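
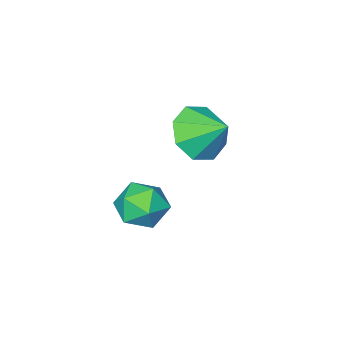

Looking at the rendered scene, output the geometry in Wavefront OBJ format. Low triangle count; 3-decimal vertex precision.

v 0.705 3.278 -2.274
v 1.367 3.83 -2.286
v 1.233 2.67 -1.134
v 1.895 3.222 -1.146
v 1.102 3.503 -0.956
v 0.776 3.879 -1.66
v 1.824 2.621 -1.76
v 1.498 2.997 -2.464
v 2.059 3.424 -1.968
v 1.613 3.969 -1.471
v 0.987 2.531 -1.949
v 0.541 3.076 -1.452
v -1.658 2.087 -0.709
v -0.971 2.633 -1.23
v -1.882 3.093 0.049
v -1.691 2.696 -1.527
v -2.391 2.402 -1.345
v -2.661 1.924 -0.79
v -2.344 1.541 -0.188
v -1.625 1.478 0.108
v -0.925 1.771 -0.074
v -0.654 2.25 -0.629
f 1 12 6
f 1 6 2
f 1 2 8
f 1 8 11
f 1 11 12
f 2 6 10
f 6 12 5
f 12 11 3
f 11 8 7
f 8 2 9
f 4 10 5
f 4 5 3
f 4 3 7
f 4 7 9
f 4 9 10
f 5 10 6
f 3 5 12
f 7 3 11
f 9 7 8
f 10 9 2
f 14 13 16
f 14 16 15
f 16 13 17
f 16 17 15
f 17 13 18
f 17 18 15
f 18 13 19
f 18 19 15
f 19 13 20
f 19 20 15
f 20 13 21
f 20 21 15
f 21 13 22
f 21 22 15
f 22 13 14
f 22 14 15



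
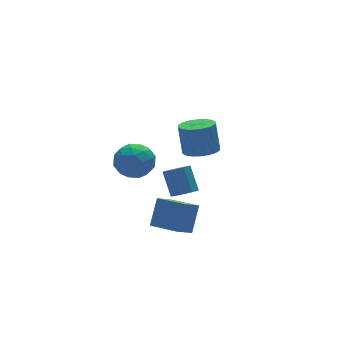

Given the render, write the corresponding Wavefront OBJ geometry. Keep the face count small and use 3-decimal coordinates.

v -1.945 3.247 -2.791
v -0.826 2.925 -2.615
v -2.454 1.415 -2.905
v -1.335 1.093 -2.729
v -1.95 1.587 -1.855
v -1.635 2.72 -1.784
v -1.645 1.62 -3.736
v -1.33 2.753 -3.665
v -0.64 1.92 -3.199
v -0.829 1.899 -2.037
v -2.451 2.441 -3.483
v -2.64 2.42 -2.321
v -1.341 3.247 -2.692
v -1.939 1.093 -2.828
v -2.301 1.383 -2.314
v -1.643 1.194 -2.21
v -1.817 3.126 -2.204
v -1.159 2.937 -2.101
v -1.819 2.151 -1.655
v -2.121 1.403 -3.419
v -1.463 1.214 -3.316
v -1.637 3.146 -3.31
v -0.979 2.957 -3.206
v -1.461 2.189 -3.865
v -0.574 2.467 -2.932
v -0.873 1.39 -3
v -1.055 1.7 -3.591
v -0.87 2.366 -3.55
v -0.685 2.455 -2.249
v -0.984 1.378 -2.317
v -1.345 1.668 -1.803
v -1.161 2.334 -1.761
v -0.576 1.864 -2.593
v -2.296 2.962 -3.203
v -2.595 1.885 -3.271
v -2.119 2.006 -3.759
v -1.935 2.672 -3.717
v -2.407 2.95 -2.52
v -2.706 1.873 -2.588
v -2.41 1.974 -1.97
v -2.225 2.64 -1.929
v -2.704 2.476 -2.927
v 1.002 -0.121 -1.483
v 1.971 0.016 -1.533
v 1.987 0.518 0.153
v 1.018 0.381 0.203
v 1.812 0.405 -1.648
v 1.828 0.907 0.039
v 1.493 0.691 -1.73
v 1.509 1.193 -0.043
v 1.076 0.815 -1.763
v 1.092 1.317 -0.076
v 0.645 0.755 -1.741
v 0.661 1.257 -0.054
v 0.284 0.52 -1.667
v 0.3 1.022 0.019
v 0.066 0.159 -1.558
v 0.082 0.661 0.129
v 0.033 -0.258 -1.433
v 0.049 0.244 0.253
v 0.192 -0.647 -1.319
v 0.208 -0.145 0.368
v 0.511 -0.933 -1.237
v 0.527 -0.431 0.45
v 0.928 -1.057 -1.204
v 0.944 -0.555 0.483
v 1.359 -0.997 -1.226
v 1.375 -0.495 0.461
v 1.72 -0.762 -1.299
v 1.736 -0.26 0.387
v 1.938 -0.401 -1.409
v 1.954 0.101 0.278
v -2.308 -4.358 -0.861
v -1.6 -4.402 -0.849
v -1.564 -3.507 0.354
v -2.272 -3.462 0.341
v -1.738 -4.027 -1.125
v -1.702 -3.132 0.078
v -2.143 -3.806 -1.277
v -2.107 -2.911 -0.074
v -2.625 -3.843 -1.235
v -2.589 -2.948 -0.032
v -2.959 -4.121 -1.018
v -2.923 -3.226 0.185
v -2.988 -4.51 -0.728
v -2.952 -3.615 0.475
v -2.7 -4.827 -0.5
v -2.664 -3.932 0.703
v -2.227 -4.925 -0.442
v -2.191 -4.029 0.761
v -1.793 -4.757 -0.58
v -1.757 -3.862 0.623
v -2.215 -4.872 -3.483
v -3.166 -5.141 -2.857
v -2.876 -3.32 -3.819
v -3.827 -3.589 -3.193
v -1.493 -4.271 -2.127
v -2.444 -4.54 -1.501
v -2.154 -2.719 -2.463
v -3.105 -2.988 -1.837
f 1 38 17
f 38 12 41
f 17 41 6
f 38 41 17
f 1 17 13
f 17 6 18
f 13 18 2
f 17 18 13
f 1 13 22
f 13 2 23
f 22 23 8
f 13 23 22
f 1 22 34
f 22 8 37
f 34 37 11
f 22 37 34
f 1 34 38
f 34 11 42
f 38 42 12
f 34 42 38
f 2 18 29
f 18 6 32
f 29 32 10
f 18 32 29
f 6 41 19
f 41 12 40
f 19 40 5
f 41 40 19
f 12 42 39
f 42 11 35
f 39 35 3
f 42 35 39
f 11 37 36
f 37 8 24
f 36 24 7
f 37 24 36
f 8 23 28
f 23 2 25
f 28 25 9
f 23 25 28
f 4 30 16
f 30 10 31
f 16 31 5
f 30 31 16
f 4 16 14
f 16 5 15
f 14 15 3
f 16 15 14
f 4 14 21
f 14 3 20
f 21 20 7
f 14 20 21
f 4 21 26
f 21 7 27
f 26 27 9
f 21 27 26
f 4 26 30
f 26 9 33
f 30 33 10
f 26 33 30
f 5 31 19
f 31 10 32
f 19 32 6
f 31 32 19
f 3 15 39
f 15 5 40
f 39 40 12
f 15 40 39
f 7 20 36
f 20 3 35
f 36 35 11
f 20 35 36
f 9 27 28
f 27 7 24
f 28 24 8
f 27 24 28
f 10 33 29
f 33 9 25
f 29 25 2
f 33 25 29
f 44 43 47
f 44 47 45
f 45 47 48
f 45 48 46
f 47 43 49
f 47 49 48
f 48 49 50
f 48 50 46
f 49 43 51
f 49 51 50
f 50 51 52
f 50 52 46
f 51 43 53
f 51 53 52
f 52 53 54
f 52 54 46
f 53 43 55
f 53 55 54
f 54 55 56
f 54 56 46
f 55 43 57
f 55 57 56
f 56 57 58
f 56 58 46
f 57 43 59
f 57 59 58
f 58 59 60
f 58 60 46
f 59 43 61
f 59 61 60
f 60 61 62
f 60 62 46
f 61 43 63
f 61 63 62
f 62 63 64
f 62 64 46
f 63 43 65
f 63 65 64
f 64 65 66
f 64 66 46
f 65 43 67
f 65 67 66
f 66 67 68
f 66 68 46
f 67 43 69
f 67 69 68
f 68 69 70
f 68 70 46
f 69 43 71
f 69 71 70
f 70 71 72
f 70 72 46
f 71 43 44
f 71 44 72
f 72 44 45
f 72 45 46
f 74 73 77
f 74 77 75
f 75 77 78
f 75 78 76
f 77 73 79
f 77 79 78
f 78 79 80
f 78 80 76
f 79 73 81
f 79 81 80
f 80 81 82
f 80 82 76
f 81 73 83
f 81 83 82
f 82 83 84
f 82 84 76
f 83 73 85
f 83 85 84
f 84 85 86
f 84 86 76
f 85 73 87
f 85 87 86
f 86 87 88
f 86 88 76
f 87 73 89
f 87 89 88
f 88 89 90
f 88 90 76
f 89 73 91
f 89 91 90
f 90 91 92
f 90 92 76
f 91 73 74
f 91 74 92
f 92 74 75
f 92 75 76
f 94 96 93
f 97 94 93
f 93 96 95
f 95 97 93
f 94 100 96
f 98 94 97
f 98 100 94
f 96 100 95
f 99 97 95
f 95 100 99
f 99 98 97
f 100 98 99



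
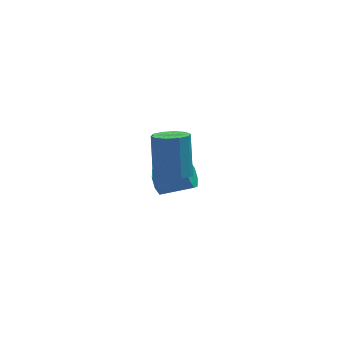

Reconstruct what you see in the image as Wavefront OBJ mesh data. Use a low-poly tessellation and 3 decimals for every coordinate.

v -2.445 -1.608 2.687
v -1.759 -1.245 2.422
v -1.649 -0.208 4.128
v -2.335 -0.572 4.393
v -2.153 -0.962 2.275
v -2.043 0.075 3.982
v -2.659 -0.926 2.286
v -2.548 0.111 3.992
v -3.082 -1.15 2.449
v -2.972 -0.113 4.156
v -3.263 -1.55 2.704
v -3.153 -0.513 4.411
v -3.131 -1.972 2.952
v -3.021 -0.935 4.658
v -2.737 -2.255 3.098
v -2.627 -1.218 4.805
v -2.232 -2.291 3.088
v -2.121 -1.254 4.794
v -1.808 -2.067 2.924
v -1.698 -1.03 4.631
v -1.627 -1.667 2.669
v -1.517 -0.63 4.376
v -2.378 2.269 -1.633
v -2.074 2.528 -2.232
v -0.617 2.17 -1.646
v -0.922 1.911 -1.047
v -2.136 2.913 -1.843
v -0.679 2.556 -1.257
v -2.34 2.921 -1.331
v -0.883 2.564 -0.745
v -2.566 2.547 -0.996
v -1.11 2.189 -0.41
v -2.683 2.01 -1.034
v -1.226 1.652 -0.448
v -2.621 1.624 -1.423
v -1.164 1.267 -0.837
v -2.417 1.616 -1.935
v -0.96 1.259 -1.349
v -2.19 1.991 -2.27
v -0.734 1.633 -1.684
f 2 1 5
f 2 5 3
f 3 5 6
f 3 6 4
f 5 1 7
f 5 7 6
f 6 7 8
f 6 8 4
f 7 1 9
f 7 9 8
f 8 9 10
f 8 10 4
f 9 1 11
f 9 11 10
f 10 11 12
f 10 12 4
f 11 1 13
f 11 13 12
f 12 13 14
f 12 14 4
f 13 1 15
f 13 15 14
f 14 15 16
f 14 16 4
f 15 1 17
f 15 17 16
f 16 17 18
f 16 18 4
f 17 1 19
f 17 19 18
f 18 19 20
f 18 20 4
f 19 1 21
f 19 21 20
f 20 21 22
f 20 22 4
f 21 1 2
f 21 2 22
f 22 2 3
f 22 3 4
f 24 23 27
f 24 27 25
f 25 27 28
f 25 28 26
f 27 23 29
f 27 29 28
f 28 29 30
f 28 30 26
f 29 23 31
f 29 31 30
f 30 31 32
f 30 32 26
f 31 23 33
f 31 33 32
f 32 33 34
f 32 34 26
f 33 23 35
f 33 35 34
f 34 35 36
f 34 36 26
f 35 23 37
f 35 37 36
f 36 37 38
f 36 38 26
f 37 23 39
f 37 39 38
f 38 39 40
f 38 40 26
f 39 23 24
f 39 24 40
f 40 24 25
f 40 25 26



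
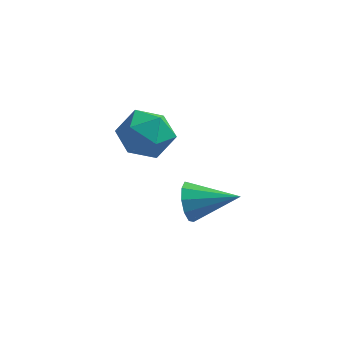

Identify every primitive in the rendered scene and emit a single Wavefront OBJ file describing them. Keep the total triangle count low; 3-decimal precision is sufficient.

v 1.907 -2.092 -1.567
v 2.095 -2.386 -2.127
v 3.273 -2.008 -1.153
v 2.09 -1.983 -2.192
v 2.015 -1.622 -2.018
v 1.898 -1.44 -1.671
v 1.786 -1.508 -1.285
v 1.719 -1.798 -1.007
v 1.724 -2.201 -0.942
v 1.799 -2.562 -1.116
v 1.915 -2.744 -1.463
v 2.028 -2.676 -1.849
v -0.936 0.999 -1.557
v -0.467 1.48 -0.92
v 0.347 0.68 -2.26
v 0.816 1.161 -1.623
v 0.409 0.362 -1.393
v -0.384 0.559 -0.959
v 0.264 1.601 -2.221
v -0.529 1.798 -1.787
v 0.274 1.852 -1.331
v 0.364 1.087 -0.819
v -0.484 1.073 -2.361
v -0.394 0.308 -1.849
f 2 1 4
f 2 4 3
f 4 1 5
f 4 5 3
f 5 1 6
f 5 6 3
f 6 1 7
f 6 7 3
f 7 1 8
f 7 8 3
f 8 1 9
f 8 9 3
f 9 1 10
f 9 10 3
f 10 1 11
f 10 11 3
f 11 1 12
f 11 12 3
f 12 1 2
f 12 2 3
f 13 24 18
f 13 18 14
f 13 14 20
f 13 20 23
f 13 23 24
f 14 18 22
f 18 24 17
f 24 23 15
f 23 20 19
f 20 14 21
f 16 22 17
f 16 17 15
f 16 15 19
f 16 19 21
f 16 21 22
f 17 22 18
f 15 17 24
f 19 15 23
f 21 19 20
f 22 21 14



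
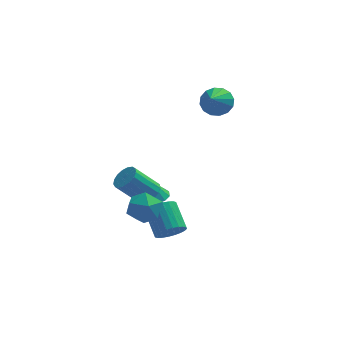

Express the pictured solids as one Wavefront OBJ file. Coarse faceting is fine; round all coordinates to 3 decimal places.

v 1.804 4.28 2.178
v 2.435 3.596 1.61
v 1.296 2.76 3.442
v 2.774 3.812 2.007
v 2.852 4.154 2.449
v 2.65 4.529 2.819
v 2.221 4.837 3.017
v 1.68 4.996 2.99
v 1.173 4.963 2.746
v 0.834 4.747 2.35
v 0.756 4.405 1.908
v 0.958 4.03 1.538
v 1.387 3.722 1.34
v 1.928 3.563 1.366
v -2.285 0.359 -3.545
v -1.309 0.084 -3.429
v -2.455 0.341 -2.155
v -1.317 0.659 -3.422
v -1.633 1.138 -3.454
v -2.155 1.371 -3.515
v -2.718 1.282 -3.585
v -3.144 0.9 -3.643
v -3.297 0.347 -3.669
v -3.129 -0.203 -3.656
v -2.692 -0.574 -3.607
v -2.127 -0.648 -3.539
v -1.611 -0.403 -3.472
v -4.003 -3.96 -1.867
v -3.149 -3.13 -2.133
v -2.751 -4.85 -0.627
v -1.897 -4.02 -0.893
v -2.887 -3.695 -0.26
v -3.661 -3.145 -1.026
v -2.239 -4.835 -1.734
v -3.013 -4.285 -2.5
v -2.059 -3.671 -2.051
v -2.46 -2.967 -1.14
v -3.44 -5.013 -1.62
v -3.841 -4.309 -0.709
v -1.414 -3.434 -4.066
v -0.958 -3.852 -3.28
v -1.49 -2.304 -2.148
v -1.946 -1.886 -2.934
v -0.668 -3.641 -3.433
v -1.2 -2.092 -2.301
v -0.492 -3.398 -3.682
v -1.023 -1.85 -2.55
v -0.455 -3.161 -3.99
v -0.987 -1.612 -2.858
v -0.565 -2.965 -4.309
v -1.097 -1.417 -3.177
v -0.804 -2.841 -4.591
v -1.336 -1.293 -3.459
v -1.136 -2.807 -4.793
v -1.668 -1.259 -3.662
v -1.511 -2.869 -4.885
v -2.042 -1.32 -3.753
v -1.87 -3.016 -4.852
v -2.402 -1.468 -3.72
v -2.16 -3.228 -4.699
v -2.692 -1.679 -3.567
v -2.337 -3.47 -4.45
v -2.868 -1.922 -3.318
v -2.373 -3.708 -4.142
v -2.905 -2.159 -3.01
v -2.263 -3.903 -3.823
v -2.795 -2.355 -2.691
v -2.024 -4.027 -3.541
v -2.556 -2.479 -2.409
v -1.692 -4.061 -3.338
v -2.224 -2.513 -2.207
v -1.318 -4 -3.247
v -1.849 -2.451 -2.115
v -2.612 -1.637 -1.822
v -1.971 -1.428 -1.226
v -3.386 -1.594 0.357
v -4.028 -1.803 -0.238
v -2.138 -1.046 -1.336
v -3.553 -1.213 0.248
v -2.414 -0.8 -1.556
v -3.829 -0.966 0.027
v -2.736 -0.745 -1.838
v -4.151 -0.912 -0.255
v -3.029 -0.895 -2.116
v -4.444 -1.061 -0.533
v -3.227 -1.215 -2.326
v -4.642 -1.381 -0.743
v -3.284 -1.631 -2.421
v -4.699 -1.797 -0.838
v -3.187 -2.049 -2.379
v -4.602 -2.215 -0.795
v -2.959 -2.372 -2.208
v -4.374 -2.538 -0.625
v -2.651 -2.527 -1.95
v -4.066 -2.693 -0.366
v -2.335 -2.478 -1.662
v -3.75 -2.644 -0.078
v -2.082 -2.236 -1.41
v -3.497 -2.402 0.173
v -1.95 -1.857 -1.253
v -3.366 -2.024 0.33
f 2 1 4
f 2 4 3
f 4 1 5
f 4 5 3
f 5 1 6
f 5 6 3
f 6 1 7
f 6 7 3
f 7 1 8
f 7 8 3
f 8 1 9
f 8 9 3
f 9 1 10
f 9 10 3
f 10 1 11
f 10 11 3
f 11 1 12
f 11 12 3
f 12 1 13
f 12 13 3
f 13 1 14
f 13 14 3
f 14 1 2
f 14 2 3
f 16 15 18
f 16 18 17
f 18 15 19
f 18 19 17
f 19 15 20
f 19 20 17
f 20 15 21
f 20 21 17
f 21 15 22
f 21 22 17
f 22 15 23
f 22 23 17
f 23 15 24
f 23 24 17
f 24 15 25
f 24 25 17
f 25 15 26
f 25 26 17
f 26 15 27
f 26 27 17
f 27 15 16
f 27 16 17
f 28 39 33
f 28 33 29
f 28 29 35
f 28 35 38
f 28 38 39
f 29 33 37
f 33 39 32
f 39 38 30
f 38 35 34
f 35 29 36
f 31 37 32
f 31 32 30
f 31 30 34
f 31 34 36
f 31 36 37
f 32 37 33
f 30 32 39
f 34 30 38
f 36 34 35
f 37 36 29
f 41 40 44
f 41 44 42
f 42 44 45
f 42 45 43
f 44 40 46
f 44 46 45
f 45 46 47
f 45 47 43
f 46 40 48
f 46 48 47
f 47 48 49
f 47 49 43
f 48 40 50
f 48 50 49
f 49 50 51
f 49 51 43
f 50 40 52
f 50 52 51
f 51 52 53
f 51 53 43
f 52 40 54
f 52 54 53
f 53 54 55
f 53 55 43
f 54 40 56
f 54 56 55
f 55 56 57
f 55 57 43
f 56 40 58
f 56 58 57
f 57 58 59
f 57 59 43
f 58 40 60
f 58 60 59
f 59 60 61
f 59 61 43
f 60 40 62
f 60 62 61
f 61 62 63
f 61 63 43
f 62 40 64
f 62 64 63
f 63 64 65
f 63 65 43
f 64 40 66
f 64 66 65
f 65 66 67
f 65 67 43
f 66 40 68
f 66 68 67
f 67 68 69
f 67 69 43
f 68 40 70
f 68 70 69
f 69 70 71
f 69 71 43
f 70 40 72
f 70 72 71
f 71 72 73
f 71 73 43
f 72 40 41
f 72 41 73
f 73 41 42
f 73 42 43
f 75 74 78
f 75 78 76
f 76 78 79
f 76 79 77
f 78 74 80
f 78 80 79
f 79 80 81
f 79 81 77
f 80 74 82
f 80 82 81
f 81 82 83
f 81 83 77
f 82 74 84
f 82 84 83
f 83 84 85
f 83 85 77
f 84 74 86
f 84 86 85
f 85 86 87
f 85 87 77
f 86 74 88
f 86 88 87
f 87 88 89
f 87 89 77
f 88 74 90
f 88 90 89
f 89 90 91
f 89 91 77
f 90 74 92
f 90 92 91
f 91 92 93
f 91 93 77
f 92 74 94
f 92 94 93
f 93 94 95
f 93 95 77
f 94 74 96
f 94 96 95
f 95 96 97
f 95 97 77
f 96 74 98
f 96 98 97
f 97 98 99
f 97 99 77
f 98 74 100
f 98 100 99
f 99 100 101
f 99 101 77
f 100 74 75
f 100 75 101
f 101 75 76
f 101 76 77



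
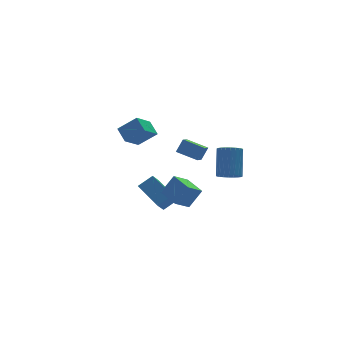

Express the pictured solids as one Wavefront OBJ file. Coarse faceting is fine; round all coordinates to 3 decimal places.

v 1.743 -2.788 -0.211
v 2.483 -2.938 -0.444
v 3.197 -1.783 1.078
v 2.457 -1.632 1.311
v 2.419 -2.685 -0.607
v 3.133 -1.529 0.915
v 2.252 -2.446 -0.709
v 2.966 -1.291 0.813
v 2.008 -2.26 -0.736
v 2.722 -1.105 0.786
v 1.724 -2.154 -0.683
v 2.438 -0.999 0.839
v 1.442 -2.145 -0.558
v 2.156 -0.989 0.964
v 1.206 -2.233 -0.38
v 1.92 -1.078 1.142
v 1.052 -2.406 -0.177
v 1.766 -1.251 1.345
v 1.003 -2.637 0.022
v 1.717 -1.482 1.544
v 1.067 -2.891 0.185
v 1.781 -1.735 1.707
v 1.234 -3.129 0.287
v 1.948 -1.974 1.809
v 1.478 -3.315 0.314
v 2.192 -2.16 1.836
v 1.762 -3.421 0.261
v 2.476 -2.266 1.783
v 2.044 -3.431 0.136
v 2.758 -2.275 1.658
v 2.28 -3.342 -0.042
v 2.994 -2.187 1.48
v 2.434 -3.169 -0.245
v 3.148 -2.014 1.277
v -3.926 -0.262 3.299
v -3.914 0.71 3.814
v -2.763 0.269 2.271
v -2.751 1.24 2.786
v -2.889 -0.76 4.214
v -2.877 0.211 4.729
v -1.726 -0.23 3.186
v -1.714 0.742 3.701
v 0.067 0.75 0.41
v 0.652 0.933 1.2
v 0.906 1.739 -0.439
v 1.49 1.922 0.351
v 0.95 -0.342 0.009
v 1.534 -0.159 0.799
v 1.788 0.647 -0.84
v 2.373 0.83 -0.05
v -1.113 -2.984 -1.861
v -2.156 -3.151 -1.069
v -1.256 -1.496 -1.736
v -2.299 -1.663 -0.944
v -0.241 -2.997 -0.716
v -1.284 -3.164 0.076
v -0.384 -1.509 -0.591
v -1.427 -1.676 0.201
v -0.325 1.642 -5.427
v -1.255 0.678 -4.08
v -0.786 3.353 -4.521
v -1.715 2.388 -3.173
v 0.675 1.572 -4.787
v -0.254 0.607 -3.439
v 0.215 3.282 -3.88
v -0.715 2.318 -2.533
f 2 1 5
f 2 5 3
f 3 5 6
f 3 6 4
f 5 1 7
f 5 7 6
f 6 7 8
f 6 8 4
f 7 1 9
f 7 9 8
f 8 9 10
f 8 10 4
f 9 1 11
f 9 11 10
f 10 11 12
f 10 12 4
f 11 1 13
f 11 13 12
f 12 13 14
f 12 14 4
f 13 1 15
f 13 15 14
f 14 15 16
f 14 16 4
f 15 1 17
f 15 17 16
f 16 17 18
f 16 18 4
f 17 1 19
f 17 19 18
f 18 19 20
f 18 20 4
f 19 1 21
f 19 21 20
f 20 21 22
f 20 22 4
f 21 1 23
f 21 23 22
f 22 23 24
f 22 24 4
f 23 1 25
f 23 25 24
f 24 25 26
f 24 26 4
f 25 1 27
f 25 27 26
f 26 27 28
f 26 28 4
f 27 1 29
f 27 29 28
f 28 29 30
f 28 30 4
f 29 1 31
f 29 31 30
f 30 31 32
f 30 32 4
f 31 1 33
f 31 33 32
f 32 33 34
f 32 34 4
f 33 1 2
f 33 2 34
f 34 2 3
f 34 3 4
f 36 38 35
f 39 36 35
f 35 38 37
f 37 39 35
f 36 42 38
f 40 36 39
f 40 42 36
f 38 42 37
f 41 39 37
f 37 42 41
f 41 40 39
f 42 40 41
f 44 46 43
f 47 44 43
f 43 46 45
f 45 47 43
f 44 50 46
f 48 44 47
f 48 50 44
f 46 50 45
f 49 47 45
f 45 50 49
f 49 48 47
f 50 48 49
f 52 54 51
f 55 52 51
f 51 54 53
f 53 55 51
f 52 58 54
f 56 52 55
f 56 58 52
f 54 58 53
f 57 55 53
f 53 58 57
f 57 56 55
f 58 56 57
f 60 62 59
f 63 60 59
f 59 62 61
f 61 63 59
f 60 66 62
f 64 60 63
f 64 66 60
f 62 66 61
f 65 63 61
f 61 66 65
f 65 64 63
f 66 64 65



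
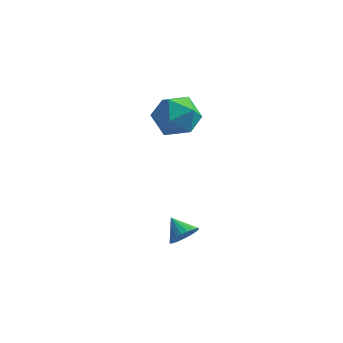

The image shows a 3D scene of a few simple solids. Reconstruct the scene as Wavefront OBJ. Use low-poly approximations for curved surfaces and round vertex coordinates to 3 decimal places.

v 2.361 -3.629 0.245
v 2.747 -3.694 0.801
v 1.659 -3.111 0.795
v 2.842 -3.451 0.692
v 2.853 -3.238 0.506
v 2.779 -3.093 0.275
v 2.632 -3.04 0.039
v 2.439 -3.09 -0.162
v 2.232 -3.232 -0.292
v 2.048 -3.443 -0.329
v 1.917 -3.686 -0.267
v 1.863 -3.919 -0.116
v 1.896 -4.102 0.097
v 2.008 -4.203 0.336
v 2.182 -4.205 0.559
v 2.386 -4.107 0.728
v 2.586 -3.926 0.814
v -0.252 1.801 2.651
v 0.538 2.58 2.975
v 0.562 0.52 3.745
v 1.352 1.299 4.069
v 0.253 1.414 4.411
v -0.25 2.206 3.734
v 1.35 0.894 2.986
v 0.847 1.686 2.309
v 1.529 2.02 3.182
v 0.851 2.341 4.062
v 0.249 0.759 2.658
v -0.429 1.08 3.538
f 2 1 4
f 2 4 3
f 4 1 5
f 4 5 3
f 5 1 6
f 5 6 3
f 6 1 7
f 6 7 3
f 7 1 8
f 7 8 3
f 8 1 9
f 8 9 3
f 9 1 10
f 9 10 3
f 10 1 11
f 10 11 3
f 11 1 12
f 11 12 3
f 12 1 13
f 12 13 3
f 13 1 14
f 13 14 3
f 14 1 15
f 14 15 3
f 15 1 16
f 15 16 3
f 16 1 17
f 16 17 3
f 17 1 2
f 17 2 3
f 18 29 23
f 18 23 19
f 18 19 25
f 18 25 28
f 18 28 29
f 19 23 27
f 23 29 22
f 29 28 20
f 28 25 24
f 25 19 26
f 21 27 22
f 21 22 20
f 21 20 24
f 21 24 26
f 21 26 27
f 22 27 23
f 20 22 29
f 24 20 28
f 26 24 25
f 27 26 19



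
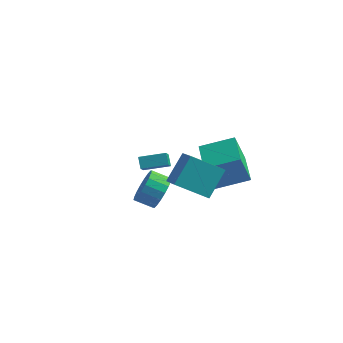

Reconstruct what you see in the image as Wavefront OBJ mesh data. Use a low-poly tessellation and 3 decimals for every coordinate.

v 0.945 3.299 -2.294
v 0.528 2.769 -0.358
v 2.674 4.246 -1.663
v 2.257 3.717 0.273
v 2.023 1.503 -2.553
v 1.606 0.974 -0.617
v 3.752 2.451 -1.922
v 3.335 1.921 0.014
v -2.844 2.445 -3.056
v -3.189 2.888 -2.472
v -3.103 3.35 -3.894
v -3.448 3.792 -3.31
v -1.452 3.128 -2.75
v -1.797 3.57 -2.166
v -1.711 4.032 -3.588
v -2.056 4.475 -3.004
v 2.284 -4.443 2.185
v 2.617 -3.119 3.563
v 1.358 -3.38 1.388
v 1.691 -2.056 2.766
v 3.929 -3.784 1.154
v 4.262 -2.46 2.532
v 3.003 -2.721 0.357
v 3.336 -1.397 1.735
v 1.065 -3.212 0.224
v 1.547 -3.498 1.112
v 0.537 -3.733 1.584
v 0.055 -3.448 0.696
v 1.471 -3.041 1.177
v 0.461 -3.277 1.649
v 1.315 -2.619 1.053
v 0.304 -2.854 1.526
v 1.109 -2.314 0.765
v 0.099 -2.549 1.238
v 0.895 -2.187 0.37
v -0.116 -2.422 0.843
v 0.714 -2.263 -0.054
v -0.297 -2.498 0.418
v 0.603 -2.527 -0.423
v -0.408 -2.762 0.049
v 0.583 -2.927 -0.664
v -0.427 -3.162 -0.192
v 0.659 -3.383 -0.729
v -0.351 -3.619 -0.257
v 0.816 -3.806 -0.606
v -0.195 -4.041 -0.133
v 1.021 -4.111 -0.318
v 0.011 -4.346 0.155
v 1.236 -4.238 0.077
v 0.225 -4.473 0.55
v 1.417 -4.162 0.502
v 0.406 -4.397 0.974
v 1.528 -3.898 0.871
v 0.517 -4.133 1.343
f 2 4 1
f 5 2 1
f 1 4 3
f 3 5 1
f 2 8 4
f 6 2 5
f 6 8 2
f 4 8 3
f 7 5 3
f 3 8 7
f 7 6 5
f 8 6 7
f 10 12 9
f 13 10 9
f 9 12 11
f 11 13 9
f 10 16 12
f 14 10 13
f 14 16 10
f 12 16 11
f 15 13 11
f 11 16 15
f 15 14 13
f 16 14 15
f 18 20 17
f 21 18 17
f 17 20 19
f 19 21 17
f 18 24 20
f 22 18 21
f 22 24 18
f 20 24 19
f 23 21 19
f 19 24 23
f 23 22 21
f 24 22 23
f 26 25 29
f 26 29 27
f 27 29 30
f 27 30 28
f 29 25 31
f 29 31 30
f 30 31 32
f 30 32 28
f 31 25 33
f 31 33 32
f 32 33 34
f 32 34 28
f 33 25 35
f 33 35 34
f 34 35 36
f 34 36 28
f 35 25 37
f 35 37 36
f 36 37 38
f 36 38 28
f 37 25 39
f 37 39 38
f 38 39 40
f 38 40 28
f 39 25 41
f 39 41 40
f 40 41 42
f 40 42 28
f 41 25 43
f 41 43 42
f 42 43 44
f 42 44 28
f 43 25 45
f 43 45 44
f 44 45 46
f 44 46 28
f 45 25 47
f 45 47 46
f 46 47 48
f 46 48 28
f 47 25 49
f 47 49 48
f 48 49 50
f 48 50 28
f 49 25 51
f 49 51 50
f 50 51 52
f 50 52 28
f 51 25 53
f 51 53 52
f 52 53 54
f 52 54 28
f 53 25 26
f 53 26 54
f 54 26 27
f 54 27 28



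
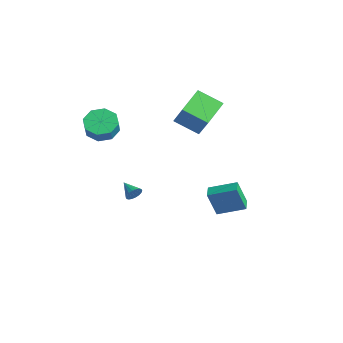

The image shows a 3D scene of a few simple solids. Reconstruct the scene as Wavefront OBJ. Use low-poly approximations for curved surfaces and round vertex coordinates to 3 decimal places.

v -3.243 -3.26 2.053
v -2.649 -3.832 1.541
v -2.203 -4.133 2.396
v -2.797 -3.56 2.907
v -2.373 -3.149 1.638
v -1.927 -3.45 2.492
v -2.606 -2.531 1.977
v -2.161 -2.832 2.832
v -3.213 -2.34 2.36
v -2.767 -2.641 3.215
v -3.837 -2.687 2.564
v -3.391 -2.988 3.419
v -4.113 -3.37 2.468
v -3.667 -3.671 3.322
v -3.879 -3.988 2.128
v -3.434 -4.289 2.983
v -3.273 -4.179 1.745
v -2.827 -4.48 2.6
v 3.82 -0.47 -1.544
v 3.584 -0.919 -0.069
v 3.16 -0.002 -1.507
v 2.924 -0.451 -0.032
v 4.716 0.751 -1.028
v 4.48 0.302 0.447
v 4.056 1.219 -0.991
v 3.82 0.77 0.484
v -2.409 -1.825 -3.254
v -2.232 -2.03 -2.81
v -3.411 -1.895 -2.886
v -2.231 -1.803 -2.766
v -2.266 -1.58 -2.818
v -2.329 -1.406 -2.957
v -2.408 -1.315 -3.154
v -2.487 -1.325 -3.372
v -2.55 -1.434 -3.566
v -2.586 -1.62 -3.698
v -2.586 -1.847 -3.742
v -2.552 -2.07 -3.69
v -2.489 -2.244 -3.551
v -2.41 -2.336 -3.353
v -2.331 -2.326 -3.136
v -2.267 -2.217 -2.942
v -2.135 0.5 1.981
v -2.939 1.959 2.61
v -1.029 1.426 1.246
v -1.832 2.885 1.874
v -1.108 0.435 3.446
v -1.911 1.894 4.074
v -0.001 1.361 2.71
v -0.805 2.82 3.339
f 2 1 5
f 2 5 3
f 3 5 6
f 3 6 4
f 5 1 7
f 5 7 6
f 6 7 8
f 6 8 4
f 7 1 9
f 7 9 8
f 8 9 10
f 8 10 4
f 9 1 11
f 9 11 10
f 10 11 12
f 10 12 4
f 11 1 13
f 11 13 12
f 12 13 14
f 12 14 4
f 13 1 15
f 13 15 14
f 14 15 16
f 14 16 4
f 15 1 17
f 15 17 16
f 16 17 18
f 16 18 4
f 17 1 2
f 17 2 18
f 18 2 3
f 18 3 4
f 20 22 19
f 23 20 19
f 19 22 21
f 21 23 19
f 20 26 22
f 24 20 23
f 24 26 20
f 22 26 21
f 25 23 21
f 21 26 25
f 25 24 23
f 26 24 25
f 28 27 30
f 28 30 29
f 30 27 31
f 30 31 29
f 31 27 32
f 31 32 29
f 32 27 33
f 32 33 29
f 33 27 34
f 33 34 29
f 34 27 35
f 34 35 29
f 35 27 36
f 35 36 29
f 36 27 37
f 36 37 29
f 37 27 38
f 37 38 29
f 38 27 39
f 38 39 29
f 39 27 40
f 39 40 29
f 40 27 41
f 40 41 29
f 41 27 42
f 41 42 29
f 42 27 28
f 42 28 29
f 44 46 43
f 47 44 43
f 43 46 45
f 45 47 43
f 44 50 46
f 48 44 47
f 48 50 44
f 46 50 45
f 49 47 45
f 45 50 49
f 49 48 47
f 50 48 49



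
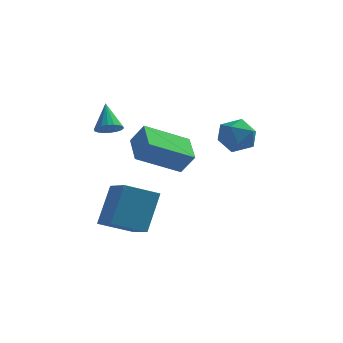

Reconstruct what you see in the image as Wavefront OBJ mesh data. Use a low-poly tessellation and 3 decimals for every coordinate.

v -1.311 -0.067 1.915
v -1.038 -0.41 2.294
v -1.589 0.807 2.905
v -0.849 -0.255 2.21
v -0.752 -0.063 2.068
v -0.765 0.128 1.896
v -0.887 0.281 1.727
v -1.092 0.365 1.595
v -1.341 0.363 1.527
v -1.584 0.277 1.535
v -1.773 0.122 1.619
v -1.87 -0.071 1.761
v -1.857 -0.262 1.933
v -1.735 -0.415 2.102
v -1.53 -0.499 2.234
v -1.281 -0.497 2.302
v -0.802 -2.711 -1.897
v -0.46 -1.666 -0.323
v -1.587 -1.325 -2.646
v -1.245 -0.281 -1.072
v 0.505 -2.279 -2.468
v 0.847 -1.235 -0.894
v -0.28 -0.894 -3.217
v 0.062 0.151 -1.643
v 3.145 -1.242 2.087
v 3.644 -0.753 2.573
v 3.896 -2.347 2.427
v 4.395 -1.858 2.913
v 3.589 -2.006 3.144
v 3.125 -1.324 2.934
v 4.415 -1.776 2.066
v 3.951 -1.094 1.856
v 4.429 -1.083 2.56
v 3.919 -1.225 3.227
v 3.621 -1.875 1.773
v 3.111 -2.017 2.44
v -0.408 0.529 0.09
v -0.812 1.837 0.503
v 1.278 1.365 -0.908
v 0.874 2.673 -0.495
v 0.166 0.427 0.975
v -0.238 1.735 1.388
v 1.852 1.263 -0.023
v 1.448 2.571 0.39
f 2 1 4
f 2 4 3
f 4 1 5
f 4 5 3
f 5 1 6
f 5 6 3
f 6 1 7
f 6 7 3
f 7 1 8
f 7 8 3
f 8 1 9
f 8 9 3
f 9 1 10
f 9 10 3
f 10 1 11
f 10 11 3
f 11 1 12
f 11 12 3
f 12 1 13
f 12 13 3
f 13 1 14
f 13 14 3
f 14 1 15
f 14 15 3
f 15 1 16
f 15 16 3
f 16 1 2
f 16 2 3
f 18 20 17
f 21 18 17
f 17 20 19
f 19 21 17
f 18 24 20
f 22 18 21
f 22 24 18
f 20 24 19
f 23 21 19
f 19 24 23
f 23 22 21
f 24 22 23
f 25 36 30
f 25 30 26
f 25 26 32
f 25 32 35
f 25 35 36
f 26 30 34
f 30 36 29
f 36 35 27
f 35 32 31
f 32 26 33
f 28 34 29
f 28 29 27
f 28 27 31
f 28 31 33
f 28 33 34
f 29 34 30
f 27 29 36
f 31 27 35
f 33 31 32
f 34 33 26
f 38 40 37
f 41 38 37
f 37 40 39
f 39 41 37
f 38 44 40
f 42 38 41
f 42 44 38
f 40 44 39
f 43 41 39
f 39 44 43
f 43 42 41
f 44 42 43



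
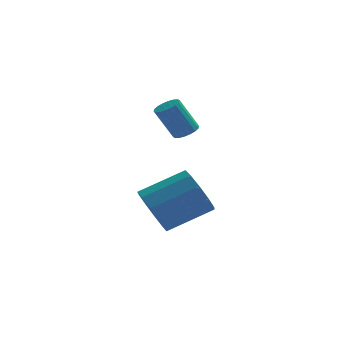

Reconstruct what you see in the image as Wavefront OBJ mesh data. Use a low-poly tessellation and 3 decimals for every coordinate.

v -2.894 -1.167 -0.897
v -2.563 -0.698 -1.788
v -0.855 -0.204 -0.895
v -1.186 -0.673 -0.003
v -2.88 -0.251 -1.43
v -1.172 0.243 -0.536
v -3.202 -0.153 -0.868
v -1.494 0.341 0.026
v -3.407 -0.443 -0.317
v -1.699 0.051 0.577
v -3.415 -1.009 0.012
v -1.707 -0.515 0.906
v -3.225 -1.636 -0.005
v -1.517 -1.142 0.888
v -2.908 -2.083 -0.364
v -1.2 -1.589 0.53
v -2.586 -2.181 -0.926
v -0.878 -1.687 -0.032
v -2.381 -1.891 -1.477
v -0.673 -1.397 -0.583
v -2.373 -1.325 -1.806
v -0.665 -0.831 -0.912
v -1.692 0.026 2.624
v -1.249 -0.156 2.852
v -1.946 -0.229 4.144
v -2.388 -0.046 3.916
v -1.228 0.077 2.877
v -1.925 0.004 4.169
v -1.299 0.301 2.851
v -1.996 0.228 4.143
v -1.448 0.47 2.781
v -2.145 0.397 4.073
v -1.644 0.551 2.679
v -2.341 0.479 3.971
v -1.85 0.529 2.567
v -2.547 0.456 3.859
v -2.025 0.407 2.465
v -2.722 0.334 3.758
v -2.134 0.209 2.396
v -2.831 0.136 3.688
v -2.155 -0.024 2.371
v -2.852 -0.097 3.663
v -2.084 -0.248 2.397
v -2.781 -0.321 3.689
v -1.935 -0.417 2.467
v -2.632 -0.49 3.759
v -1.739 -0.499 2.569
v -2.436 -0.571 3.861
v -1.533 -0.476 2.681
v -2.23 -0.549 3.973
v -1.358 -0.354 2.782
v -2.055 -0.427 4.075
f 2 1 5
f 2 5 3
f 3 5 6
f 3 6 4
f 5 1 7
f 5 7 6
f 6 7 8
f 6 8 4
f 7 1 9
f 7 9 8
f 8 9 10
f 8 10 4
f 9 1 11
f 9 11 10
f 10 11 12
f 10 12 4
f 11 1 13
f 11 13 12
f 12 13 14
f 12 14 4
f 13 1 15
f 13 15 14
f 14 15 16
f 14 16 4
f 15 1 17
f 15 17 16
f 16 17 18
f 16 18 4
f 17 1 19
f 17 19 18
f 18 19 20
f 18 20 4
f 19 1 21
f 19 21 20
f 20 21 22
f 20 22 4
f 21 1 2
f 21 2 22
f 22 2 3
f 22 3 4
f 24 23 27
f 24 27 25
f 25 27 28
f 25 28 26
f 27 23 29
f 27 29 28
f 28 29 30
f 28 30 26
f 29 23 31
f 29 31 30
f 30 31 32
f 30 32 26
f 31 23 33
f 31 33 32
f 32 33 34
f 32 34 26
f 33 23 35
f 33 35 34
f 34 35 36
f 34 36 26
f 35 23 37
f 35 37 36
f 36 37 38
f 36 38 26
f 37 23 39
f 37 39 38
f 38 39 40
f 38 40 26
f 39 23 41
f 39 41 40
f 40 41 42
f 40 42 26
f 41 23 43
f 41 43 42
f 42 43 44
f 42 44 26
f 43 23 45
f 43 45 44
f 44 45 46
f 44 46 26
f 45 23 47
f 45 47 46
f 46 47 48
f 46 48 26
f 47 23 49
f 47 49 48
f 48 49 50
f 48 50 26
f 49 23 51
f 49 51 50
f 50 51 52
f 50 52 26
f 51 23 24
f 51 24 52
f 52 24 25
f 52 25 26



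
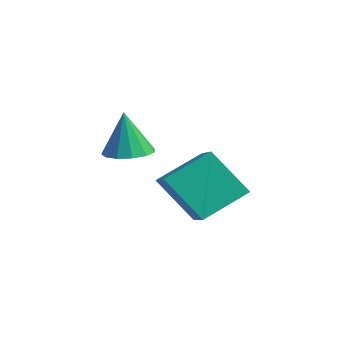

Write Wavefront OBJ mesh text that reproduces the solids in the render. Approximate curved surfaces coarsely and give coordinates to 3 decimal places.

v -1.558 -3.356 -0.721
v -1.395 -1.706 0.268
v -0.571 -2.475 -2.352
v -0.409 -0.826 -1.364
v -0.011 -3.894 -0.076
v 0.151 -2.245 0.912
v 0.975 -3.014 -1.708
v 1.138 -1.364 -0.719
v -3.501 -3.345 -0.036
v -2.607 -3.141 0.033
v -3.619 -3.455 1.796
v -2.861 -2.689 0.044
v -3.318 -2.446 0.029
v -3.833 -2.488 -0.006
v -4.243 -2.802 -0.052
v -4.418 -3.288 -0.092
v -4.301 -3.793 -0.115
v -3.93 -4.155 -0.113
v -3.423 -4.26 -0.086
v -2.941 -4.075 -0.044
v -2.637 -3.658 0
f 2 4 1
f 5 2 1
f 1 4 3
f 3 5 1
f 2 8 4
f 6 2 5
f 6 8 2
f 4 8 3
f 7 5 3
f 3 8 7
f 7 6 5
f 8 6 7
f 10 9 12
f 10 12 11
f 12 9 13
f 12 13 11
f 13 9 14
f 13 14 11
f 14 9 15
f 14 15 11
f 15 9 16
f 15 16 11
f 16 9 17
f 16 17 11
f 17 9 18
f 17 18 11
f 18 9 19
f 18 19 11
f 19 9 20
f 19 20 11
f 20 9 21
f 20 21 11
f 21 9 10
f 21 10 11



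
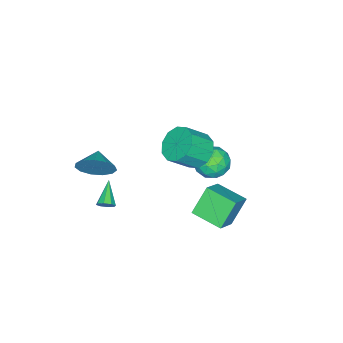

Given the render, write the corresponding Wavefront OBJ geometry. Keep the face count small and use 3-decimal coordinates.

v -1.981 2.215 -2.652
v -1.326 1.879 -1.916
v -2.314 0.621 -3.084
v -1.659 0.285 -2.348
v -2.556 0.739 -2.078
v -2.35 1.724 -1.811
v -1.29 0.776 -3.189
v -1.084 1.761 -2.922
v -0.899 0.989 -2.248
v -1.681 0.967 -1.562
v -1.959 1.533 -3.438
v -2.741 1.511 -2.752
v -1.625 2.187 -2.246
v -2.015 0.313 -2.754
v -2.543 0.58 -2.595
v -2.158 0.383 -2.163
v -2.226 2.096 -2.184
v -1.841 1.898 -1.752
v -2.564 1.228 -1.847
v -1.799 0.602 -3.248
v -1.414 0.404 -2.816
v -1.482 2.117 -2.837
v -1.097 1.92 -2.405
v -1.076 1.272 -3.153
v -0.988 1.466 -2.009
v -1.184 0.53 -2.263
v -0.967 0.818 -2.757
v -0.846 1.397 -2.6
v -1.448 1.453 -1.605
v -1.644 0.516 -1.859
v -2.171 0.783 -1.701
v -2.05 1.362 -1.544
v -1.197 0.93 -1.8
v -1.996 1.984 -3.141
v -2.192 1.047 -3.395
v -1.59 1.138 -3.456
v -1.469 1.717 -3.299
v -2.456 1.97 -2.737
v -2.652 1.034 -2.991
v -2.794 1.103 -2.4
v -2.673 1.682 -2.243
v -2.443 1.57 -3.2
v -0.074 1.437 0.098
v 0.532 2.318 0.144
v 1.461 1.624 1.188
v 0.854 0.743 1.142
v 0.058 2.372 0.602
v 0.986 1.678 1.646
v -0.467 2.069 0.867
v 0.462 1.375 1.911
v -0.842 1.524 0.839
v 0.087 0.831 1.883
v -0.923 0.947 0.528
v 0.006 0.253 1.571
v -0.681 0.556 0.052
v 0.248 -0.138 1.096
v -0.206 0.502 -0.406
v 0.722 -0.192 0.638
v 0.318 0.805 -0.671
v 1.247 0.111 0.373
v 0.693 1.349 -0.643
v 1.622 0.656 0.401
v 0.774 1.927 -0.331
v 1.703 1.233 0.712
v 1.888 2.866 -2.214
v 0.918 3.144 -0.858
v 1.963 4.54 -2.503
v 0.993 4.818 -1.147
v 3.147 2.962 -1.333
v 2.177 3.24 0.023
v 3.222 4.636 -1.622
v 2.252 4.914 -0.266
v 3.299 -2.485 -0.406
v 3.821 -2.858 0.45
v 2.381 -2.915 -0.034
v 3.623 -2.308 0.598
v 3.322 -1.814 0.427
v 3.014 -1.533 -0.009
v 2.796 -1.555 -0.57
v 2.738 -1.872 -1.08
v 2.858 -2.383 -1.376
v 3.118 -2.927 -1.364
v 3.435 -3.331 -1.047
v 3.709 -3.466 -0.528
v 3.853 -3.289 0.031
v 4.264 -1.296 -2.047
v 4.578 -1.588 -1.789
v 3.116 -1.844 -1.273
v 4.526 -1.247 -1.624
v 4.321 -0.934 -1.707
v 4.083 -0.834 -1.99
v 3.951 -1.005 -2.306
v 4.003 -1.346 -2.471
v 4.208 -1.658 -2.387
v 4.446 -1.759 -2.105
f 1 38 17
f 38 12 41
f 17 41 6
f 38 41 17
f 1 17 13
f 17 6 18
f 13 18 2
f 17 18 13
f 1 13 22
f 13 2 23
f 22 23 8
f 13 23 22
f 1 22 34
f 22 8 37
f 34 37 11
f 22 37 34
f 1 34 38
f 34 11 42
f 38 42 12
f 34 42 38
f 2 18 29
f 18 6 32
f 29 32 10
f 18 32 29
f 6 41 19
f 41 12 40
f 19 40 5
f 41 40 19
f 12 42 39
f 42 11 35
f 39 35 3
f 42 35 39
f 11 37 36
f 37 8 24
f 36 24 7
f 37 24 36
f 8 23 28
f 23 2 25
f 28 25 9
f 23 25 28
f 4 30 16
f 30 10 31
f 16 31 5
f 30 31 16
f 4 16 14
f 16 5 15
f 14 15 3
f 16 15 14
f 4 14 21
f 14 3 20
f 21 20 7
f 14 20 21
f 4 21 26
f 21 7 27
f 26 27 9
f 21 27 26
f 4 26 30
f 26 9 33
f 30 33 10
f 26 33 30
f 5 31 19
f 31 10 32
f 19 32 6
f 31 32 19
f 3 15 39
f 15 5 40
f 39 40 12
f 15 40 39
f 7 20 36
f 20 3 35
f 36 35 11
f 20 35 36
f 9 27 28
f 27 7 24
f 28 24 8
f 27 24 28
f 10 33 29
f 33 9 25
f 29 25 2
f 33 25 29
f 44 43 47
f 44 47 45
f 45 47 48
f 45 48 46
f 47 43 49
f 47 49 48
f 48 49 50
f 48 50 46
f 49 43 51
f 49 51 50
f 50 51 52
f 50 52 46
f 51 43 53
f 51 53 52
f 52 53 54
f 52 54 46
f 53 43 55
f 53 55 54
f 54 55 56
f 54 56 46
f 55 43 57
f 55 57 56
f 56 57 58
f 56 58 46
f 57 43 59
f 57 59 58
f 58 59 60
f 58 60 46
f 59 43 61
f 59 61 60
f 60 61 62
f 60 62 46
f 61 43 63
f 61 63 62
f 62 63 64
f 62 64 46
f 63 43 44
f 63 44 64
f 64 44 45
f 64 45 46
f 66 68 65
f 69 66 65
f 65 68 67
f 67 69 65
f 66 72 68
f 70 66 69
f 70 72 66
f 68 72 67
f 71 69 67
f 67 72 71
f 71 70 69
f 72 70 71
f 74 73 76
f 74 76 75
f 76 73 77
f 76 77 75
f 77 73 78
f 77 78 75
f 78 73 79
f 78 79 75
f 79 73 80
f 79 80 75
f 80 73 81
f 80 81 75
f 81 73 82
f 81 82 75
f 82 73 83
f 82 83 75
f 83 73 84
f 83 84 75
f 84 73 85
f 84 85 75
f 85 73 74
f 85 74 75
f 87 86 89
f 87 89 88
f 89 86 90
f 89 90 88
f 90 86 91
f 90 91 88
f 91 86 92
f 91 92 88
f 92 86 93
f 92 93 88
f 93 86 94
f 93 94 88
f 94 86 95
f 94 95 88
f 95 86 87
f 95 87 88



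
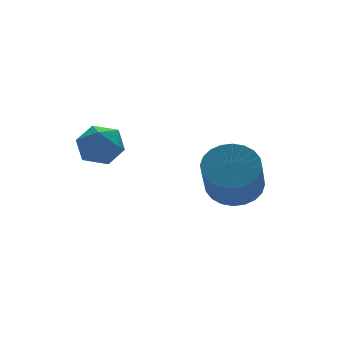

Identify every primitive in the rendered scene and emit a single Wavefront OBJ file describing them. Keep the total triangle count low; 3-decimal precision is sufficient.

v 4.038 1.368 1.255
v 4.51 0.758 1.083
v 3.975 0.023 2.212
v 3.502 0.632 2.385
v 4.689 0.921 1.274
v 4.154 0.186 2.403
v 4.769 1.152 1.462
v 4.233 0.417 2.591
v 4.738 1.416 1.619
v 4.202 0.68 2.748
v 4.6 1.672 1.72
v 4.064 0.937 2.849
v 4.376 1.882 1.751
v 3.84 1.147 2.88
v 4.101 2.013 1.706
v 3.565 1.278 2.835
v 3.816 2.047 1.593
v 3.28 1.312 2.722
v 3.565 1.977 1.428
v 3.03 1.242 2.557
v 3.386 1.814 1.237
v 2.851 1.079 2.366
v 3.307 1.583 1.049
v 2.771 0.848 2.178
v 3.338 1.32 0.892
v 2.802 0.584 2.021
v 3.476 1.063 0.791
v 2.94 0.328 1.92
v 3.7 0.853 0.76
v 3.164 0.118 1.889
v 3.975 0.722 0.805
v 3.439 -0.013 1.934
v 4.26 0.688 0.918
v 3.724 -0.047 2.047
v 0.67 3.852 2.571
v 1.282 4.123 2.85
v 1.298 3.217 1.81
v 1.91 3.488 2.089
v 1.504 3.032 2.48
v 1.116 3.424 2.951
v 1.464 3.916 1.709
v 1.076 4.308 2.18
v 1.773 4.163 2.318
v 1.798 3.616 2.794
v 0.782 3.724 1.866
v 0.807 3.177 2.342
f 2 1 5
f 2 5 3
f 3 5 6
f 3 6 4
f 5 1 7
f 5 7 6
f 6 7 8
f 6 8 4
f 7 1 9
f 7 9 8
f 8 9 10
f 8 10 4
f 9 1 11
f 9 11 10
f 10 11 12
f 10 12 4
f 11 1 13
f 11 13 12
f 12 13 14
f 12 14 4
f 13 1 15
f 13 15 14
f 14 15 16
f 14 16 4
f 15 1 17
f 15 17 16
f 16 17 18
f 16 18 4
f 17 1 19
f 17 19 18
f 18 19 20
f 18 20 4
f 19 1 21
f 19 21 20
f 20 21 22
f 20 22 4
f 21 1 23
f 21 23 22
f 22 23 24
f 22 24 4
f 23 1 25
f 23 25 24
f 24 25 26
f 24 26 4
f 25 1 27
f 25 27 26
f 26 27 28
f 26 28 4
f 27 1 29
f 27 29 28
f 28 29 30
f 28 30 4
f 29 1 31
f 29 31 30
f 30 31 32
f 30 32 4
f 31 1 33
f 31 33 32
f 32 33 34
f 32 34 4
f 33 1 2
f 33 2 34
f 34 2 3
f 34 3 4
f 35 46 40
f 35 40 36
f 35 36 42
f 35 42 45
f 35 45 46
f 36 40 44
f 40 46 39
f 46 45 37
f 45 42 41
f 42 36 43
f 38 44 39
f 38 39 37
f 38 37 41
f 38 41 43
f 38 43 44
f 39 44 40
f 37 39 46
f 41 37 45
f 43 41 42
f 44 43 36



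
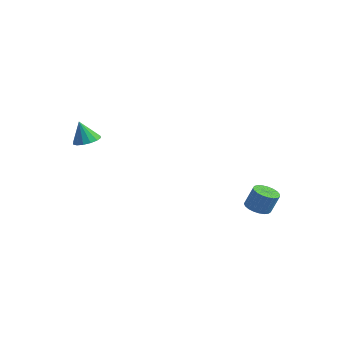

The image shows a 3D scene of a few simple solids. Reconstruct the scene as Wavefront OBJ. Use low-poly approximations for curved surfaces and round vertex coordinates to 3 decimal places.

v -3.092 -1.925 1.696
v -2.353 -1.856 1.897
v -3.428 -2.155 3.004
v -2.502 -1.487 1.924
v -2.809 -1.236 1.889
v -3.193 -1.17 1.802
v -3.549 -1.306 1.687
v -3.783 -1.608 1.574
v -3.832 -1.995 1.494
v -3.683 -2.364 1.468
v -3.375 -2.615 1.503
v -2.992 -2.681 1.589
v -2.636 -2.545 1.704
v -2.402 -2.243 1.817
v 3.768 3.751 -2.672
v 4.343 3.274 -2.737
v 4.708 3.553 -1.553
v 4.132 4.029 -1.488
v 4.468 3.541 -2.839
v 4.833 3.82 -1.655
v 4.472 3.845 -2.911
v 4.837 4.124 -1.727
v 4.354 4.132 -2.943
v 4.719 4.411 -1.758
v 4.135 4.353 -2.927
v 4.499 4.632 -1.743
v 3.852 4.47 -2.867
v 4.217 4.749 -1.683
v 3.554 4.462 -2.774
v 3.919 4.741 -1.59
v 3.294 4.332 -2.663
v 3.658 4.611 -1.479
v 3.115 4.101 -2.554
v 3.48 4.38 -1.369
v 3.049 3.809 -2.465
v 3.414 4.088 -1.281
v 3.108 3.508 -2.412
v 3.472 3.786 -1.227
v 3.28 3.248 -2.403
v 3.645 3.527 -1.219
v 3.537 3.075 -2.442
v 3.902 3.354 -1.258
v 3.834 3.019 -2.52
v 4.198 3.298 -1.336
v 4.119 3.09 -2.625
v 4.484 3.369 -1.44
f 2 1 4
f 2 4 3
f 4 1 5
f 4 5 3
f 5 1 6
f 5 6 3
f 6 1 7
f 6 7 3
f 7 1 8
f 7 8 3
f 8 1 9
f 8 9 3
f 9 1 10
f 9 10 3
f 10 1 11
f 10 11 3
f 11 1 12
f 11 12 3
f 12 1 13
f 12 13 3
f 13 1 14
f 13 14 3
f 14 1 2
f 14 2 3
f 16 15 19
f 16 19 17
f 17 19 20
f 17 20 18
f 19 15 21
f 19 21 20
f 20 21 22
f 20 22 18
f 21 15 23
f 21 23 22
f 22 23 24
f 22 24 18
f 23 15 25
f 23 25 24
f 24 25 26
f 24 26 18
f 25 15 27
f 25 27 26
f 26 27 28
f 26 28 18
f 27 15 29
f 27 29 28
f 28 29 30
f 28 30 18
f 29 15 31
f 29 31 30
f 30 31 32
f 30 32 18
f 31 15 33
f 31 33 32
f 32 33 34
f 32 34 18
f 33 15 35
f 33 35 34
f 34 35 36
f 34 36 18
f 35 15 37
f 35 37 36
f 36 37 38
f 36 38 18
f 37 15 39
f 37 39 38
f 38 39 40
f 38 40 18
f 39 15 41
f 39 41 40
f 40 41 42
f 40 42 18
f 41 15 43
f 41 43 42
f 42 43 44
f 42 44 18
f 43 15 45
f 43 45 44
f 44 45 46
f 44 46 18
f 45 15 16
f 45 16 46
f 46 16 17
f 46 17 18



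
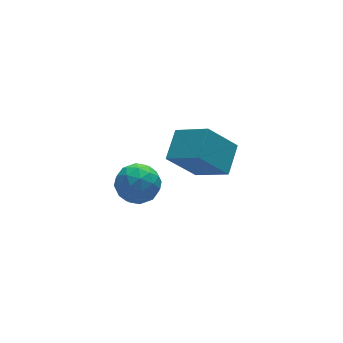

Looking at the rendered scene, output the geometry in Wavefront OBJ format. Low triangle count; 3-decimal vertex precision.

v 2.962 -1.716 0.855
v 1.961 -1.536 2.025
v 2.286 -0.668 0.116
v 1.286 -0.487 1.286
v 3.694 -0.893 1.354
v 2.694 -0.712 2.524
v 3.019 0.156 0.615
v 2.018 0.336 1.785
v -1.625 -3.072 3.602
v -1.071 -2.548 3.514
v -0.769 -3.972 3.626
v -0.215 -3.448 3.538
v -0.612 -3.48 4.194
v -1.141 -2.924 4.179
v -0.699 -3.596 2.961
v -1.228 -3.04 2.946
v -0.499 -2.872 3.118
v -0.445 -2.8 3.88
v -1.395 -3.72 3.26
v -1.341 -3.648 4.022
v -1.423 -2.731 3.555
v -0.417 -3.789 3.585
v -0.65 -3.808 3.97
v -0.325 -3.5 3.918
v -1.464 -2.952 3.947
v -1.139 -2.644 3.895
v -0.869 -3.192 4.295
v -0.701 -3.876 3.245
v -0.376 -3.568 3.193
v -1.515 -3.02 3.222
v -1.19 -2.712 3.17
v -0.971 -3.328 2.845
v -0.761 -2.613 3.271
v -0.258 -3.142 3.285
v -0.542 -3.229 2.946
v -0.853 -2.902 2.937
v -0.73 -2.571 3.719
v -0.227 -3.1 3.734
v -0.46 -3.119 4.119
v -0.771 -2.792 4.11
v -0.393 -2.761 3.486
v -1.613 -3.42 3.406
v -1.11 -3.949 3.421
v -1.069 -3.728 3.03
v -1.38 -3.401 3.021
v -1.582 -3.378 3.855
v -1.079 -3.907 3.869
v -0.987 -3.618 4.203
v -1.298 -3.291 4.194
v -1.447 -3.759 3.654
f 2 4 1
f 5 2 1
f 1 4 3
f 3 5 1
f 2 8 4
f 6 2 5
f 6 8 2
f 4 8 3
f 7 5 3
f 3 8 7
f 7 6 5
f 8 6 7
f 9 46 25
f 46 20 49
f 25 49 14
f 46 49 25
f 9 25 21
f 25 14 26
f 21 26 10
f 25 26 21
f 9 21 30
f 21 10 31
f 30 31 16
f 21 31 30
f 9 30 42
f 30 16 45
f 42 45 19
f 30 45 42
f 9 42 46
f 42 19 50
f 46 50 20
f 42 50 46
f 10 26 37
f 26 14 40
f 37 40 18
f 26 40 37
f 14 49 27
f 49 20 48
f 27 48 13
f 49 48 27
f 20 50 47
f 50 19 43
f 47 43 11
f 50 43 47
f 19 45 44
f 45 16 32
f 44 32 15
f 45 32 44
f 16 31 36
f 31 10 33
f 36 33 17
f 31 33 36
f 12 38 24
f 38 18 39
f 24 39 13
f 38 39 24
f 12 24 22
f 24 13 23
f 22 23 11
f 24 23 22
f 12 22 29
f 22 11 28
f 29 28 15
f 22 28 29
f 12 29 34
f 29 15 35
f 34 35 17
f 29 35 34
f 12 34 38
f 34 17 41
f 38 41 18
f 34 41 38
f 13 39 27
f 39 18 40
f 27 40 14
f 39 40 27
f 11 23 47
f 23 13 48
f 47 48 20
f 23 48 47
f 15 28 44
f 28 11 43
f 44 43 19
f 28 43 44
f 17 35 36
f 35 15 32
f 36 32 16
f 35 32 36
f 18 41 37
f 41 17 33
f 37 33 10
f 41 33 37



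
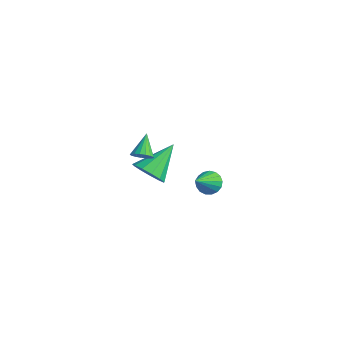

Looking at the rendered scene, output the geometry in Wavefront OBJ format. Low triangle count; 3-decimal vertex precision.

v 0.764 -1.989 -0.651
v 1.627 -1.635 -0.917
v 0.496 -0.331 0.691
v 1.259 -1.418 -1.258
v 0.734 -1.383 -1.407
v 0.219 -1.54 -1.315
v -0.123 -1.84 -1.013
v -0.184 -2.188 -0.595
v 0.056 -2.472 -0.195
v 0.522 -2.603 0.06
v 1.064 -2.54 0.09
v 1.511 -2.301 -0.115
v 1.72 -1.964 -0.491
v 3.537 -4.139 3.071
v 3.836 -3.674 2.933
v 2.883 -3.441 4.009
v 3.617 -3.662 2.771
v 3.379 -3.758 2.677
v 3.178 -3.943 2.674
v 3.059 -4.172 2.762
v 3.05 -4.394 2.921
v 3.152 -4.557 3.114
v 3.342 -4.625 3.297
v 3.577 -4.582 3.429
v 3.803 -4.437 3.478
v 3.968 -4.224 3.435
v 4.034 -3.992 3.308
v 3.986 -3.793 3.127
v -0.069 2.225 -3.543
v 0.153 1.845 -4.15
v 0.509 0.955 -2.537
v 0.44 2.044 -4.064
v 0.609 2.284 -3.858
v 0.624 2.511 -3.58
v 0.48 2.672 -3.293
v 0.21 2.731 -3.064
v -0.124 2.674 -2.944
v -0.445 2.514 -2.962
v -0.68 2.288 -3.112
v -0.774 2.048 -3.361
v -0.708 1.848 -3.652
v -0.495 1.735 -3.918
v -0.184 1.734 -4.098
f 2 1 4
f 2 4 3
f 4 1 5
f 4 5 3
f 5 1 6
f 5 6 3
f 6 1 7
f 6 7 3
f 7 1 8
f 7 8 3
f 8 1 9
f 8 9 3
f 9 1 10
f 9 10 3
f 10 1 11
f 10 11 3
f 11 1 12
f 11 12 3
f 12 1 13
f 12 13 3
f 13 1 2
f 13 2 3
f 15 14 17
f 15 17 16
f 17 14 18
f 17 18 16
f 18 14 19
f 18 19 16
f 19 14 20
f 19 20 16
f 20 14 21
f 20 21 16
f 21 14 22
f 21 22 16
f 22 14 23
f 22 23 16
f 23 14 24
f 23 24 16
f 24 14 25
f 24 25 16
f 25 14 26
f 25 26 16
f 26 14 27
f 26 27 16
f 27 14 28
f 27 28 16
f 28 14 15
f 28 15 16
f 30 29 32
f 30 32 31
f 32 29 33
f 32 33 31
f 33 29 34
f 33 34 31
f 34 29 35
f 34 35 31
f 35 29 36
f 35 36 31
f 36 29 37
f 36 37 31
f 37 29 38
f 37 38 31
f 38 29 39
f 38 39 31
f 39 29 40
f 39 40 31
f 40 29 41
f 40 41 31
f 41 29 42
f 41 42 31
f 42 29 43
f 42 43 31
f 43 29 30
f 43 30 31



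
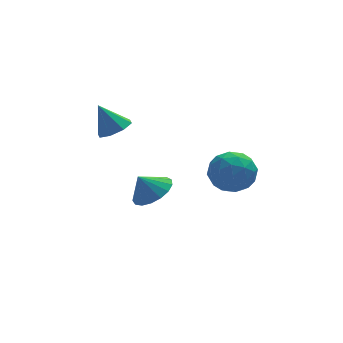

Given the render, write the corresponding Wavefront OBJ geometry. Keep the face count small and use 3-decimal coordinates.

v 0.294 1.252 -2.358
v 1.214 1.348 -1.781
v -0.354 1.368 -1.342
v 1.097 1.839 -1.913
v 0.796 2.196 -2.146
v 0.38 2.336 -2.427
v -0.056 2.228 -2.693
v -0.411 1.896 -2.882
v -0.606 1.417 -2.951
v -0.594 0.9 -2.884
v -0.378 0.463 -2.696
v -0.009 0.207 -2.431
v 0.43 0.19 -2.149
v 0.837 0.417 -1.915
v 1.12 0.835 -1.782
v -0.921 3.565 0.619
v -0.192 3.26 1.07
v -1.599 4.015 2.021
v -0.131 3.929 0.885
v -0.532 4.384 0.544
v -1.162 4.36 0.248
v -1.651 3.87 0.169
v -1.712 3.201 0.354
v -1.31 2.746 0.694
v -0.68 2.77 0.991
v 2.307 -1.35 0.293
v 3.297 -0.985 0.815
v 2.903 -3.155 0.425
v 3.893 -2.79 0.947
v 2.864 -2.705 1.512
v 2.496 -1.589 1.431
v 3.704 -2.551 -0.191
v 3.336 -1.435 -0.272
v 4.161 -1.727 0.516
v 3.642 -1.822 1.568
v 2.558 -2.318 -0.328
v 2.039 -2.413 0.724
v 2.75 -1.009 0.543
v 3.45 -3.131 0.697
v 2.845 -3.081 1.03
v 3.427 -2.866 1.336
v 2.278 -1.364 0.905
v 2.861 -1.149 1.211
v 2.606 -2.16 1.621
v 3.339 -2.991 0.029
v 3.922 -2.776 0.335
v 2.773 -1.274 -0.096
v 3.355 -1.059 0.21
v 3.594 -1.98 -0.381
v 3.84 -1.231 0.673
v 4.19 -2.292 0.751
v 4.079 -2.151 0.082
v 3.863 -1.496 0.034
v 3.534 -1.287 1.292
v 3.885 -2.348 1.369
v 3.28 -2.297 1.702
v 3.063 -1.642 1.654
v 4.042 -1.723 1.116
v 2.315 -1.792 -0.129
v 2.666 -2.853 -0.052
v 3.137 -2.498 -0.414
v 2.92 -1.843 -0.462
v 2.01 -1.848 0.489
v 2.36 -2.909 0.567
v 2.337 -2.644 1.206
v 2.121 -1.989 1.158
v 2.158 -2.417 0.124
f 2 1 4
f 2 4 3
f 4 1 5
f 4 5 3
f 5 1 6
f 5 6 3
f 6 1 7
f 6 7 3
f 7 1 8
f 7 8 3
f 8 1 9
f 8 9 3
f 9 1 10
f 9 10 3
f 10 1 11
f 10 11 3
f 11 1 12
f 11 12 3
f 12 1 13
f 12 13 3
f 13 1 14
f 13 14 3
f 14 1 15
f 14 15 3
f 15 1 2
f 15 2 3
f 17 16 19
f 17 19 18
f 19 16 20
f 19 20 18
f 20 16 21
f 20 21 18
f 21 16 22
f 21 22 18
f 22 16 23
f 22 23 18
f 23 16 24
f 23 24 18
f 24 16 25
f 24 25 18
f 25 16 17
f 25 17 18
f 26 63 42
f 63 37 66
f 42 66 31
f 63 66 42
f 26 42 38
f 42 31 43
f 38 43 27
f 42 43 38
f 26 38 47
f 38 27 48
f 47 48 33
f 38 48 47
f 26 47 59
f 47 33 62
f 59 62 36
f 47 62 59
f 26 59 63
f 59 36 67
f 63 67 37
f 59 67 63
f 27 43 54
f 43 31 57
f 54 57 35
f 43 57 54
f 31 66 44
f 66 37 65
f 44 65 30
f 66 65 44
f 37 67 64
f 67 36 60
f 64 60 28
f 67 60 64
f 36 62 61
f 62 33 49
f 61 49 32
f 62 49 61
f 33 48 53
f 48 27 50
f 53 50 34
f 48 50 53
f 29 55 41
f 55 35 56
f 41 56 30
f 55 56 41
f 29 41 39
f 41 30 40
f 39 40 28
f 41 40 39
f 29 39 46
f 39 28 45
f 46 45 32
f 39 45 46
f 29 46 51
f 46 32 52
f 51 52 34
f 46 52 51
f 29 51 55
f 51 34 58
f 55 58 35
f 51 58 55
f 30 56 44
f 56 35 57
f 44 57 31
f 56 57 44
f 28 40 64
f 40 30 65
f 64 65 37
f 40 65 64
f 32 45 61
f 45 28 60
f 61 60 36
f 45 60 61
f 34 52 53
f 52 32 49
f 53 49 33
f 52 49 53
f 35 58 54
f 58 34 50
f 54 50 27
f 58 50 54



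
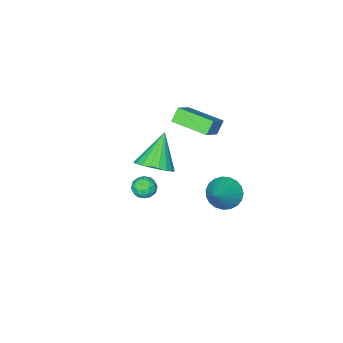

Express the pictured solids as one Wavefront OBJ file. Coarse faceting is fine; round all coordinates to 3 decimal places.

v -1.461 -1.346 -1.56
v -0.606 -1.714 -1.032
v -2.719 -1.974 0.04
v -0.631 -1.294 -0.887
v -0.799 -0.883 -0.858
v -1.082 -0.552 -0.951
v -1.43 -0.359 -1.149
v -1.784 -0.336 -1.418
v -2.082 -0.488 -1.712
v -2.272 -0.788 -1.979
v -2.323 -1.185 -2.174
v -2.224 -1.61 -2.263
v -1.993 -1.989 -2.23
v -1.67 -2.257 -2.082
v -1.312 -2.367 -1.843
v -0.979 -2.301 -1.555
v -0.729 -2.07 -1.269
v 1.897 2.81 1.971
v 2.466 3.128 1.962
v 2.374 1.972 2.398
v 2.943 2.29 2.389
v 2.469 2.481 2.794
v 2.174 2.999 2.53
v 2.666 2.101 1.83
v 2.371 2.619 1.566
v 2.941 2.691 1.874
v 2.819 2.925 2.47
v 2.021 2.175 1.89
v 1.899 2.409 2.486
v 2.139 3.043 1.929
v 2.701 2.057 2.431
v 2.422 2.169 2.669
v 2.756 2.357 2.664
v 1.968 2.966 2.263
v 2.302 3.154 2.257
v 2.305 2.773 2.747
v 2.538 1.946 2.103
v 2.872 2.134 2.097
v 2.084 2.743 1.696
v 2.418 2.931 1.691
v 2.535 2.327 1.613
v 2.753 2.973 1.872
v 3.033 2.48 2.123
v 2.87 2.369 1.794
v 2.697 2.673 1.639
v 2.682 3.111 2.222
v 2.962 2.618 2.473
v 2.684 2.73 2.711
v 2.51 3.034 2.556
v 2.961 2.853 2.171
v 1.878 2.482 1.887
v 2.158 1.989 2.138
v 2.33 2.066 1.804
v 2.156 2.37 1.649
v 1.807 2.62 2.237
v 2.087 2.127 2.488
v 2.143 2.427 2.721
v 1.97 2.731 2.566
v 1.879 2.247 2.189
v -3.882 -1.967 0.261
v -4.432 -2.092 0.936
v -4.576 -0.127 0.036
v -5.127 -0.252 0.711
v -2.613 -1.348 1.409
v -3.164 -1.473 2.084
v -3.308 0.492 1.184
v -3.858 0.367 1.859
v -2.144 3.124 -0.834
v -1.526 3.16 -1.553
v -0.716 3.896 0.434
v -1.698 3.515 -1.575
v -1.948 3.802 -1.469
v -2.231 3.972 -1.253
v -2.5 3.995 -0.964
v -2.707 3.867 -0.653
v -2.817 3.611 -0.373
v -2.81 3.271 -0.172
v -2.689 2.905 -0.086
v -2.473 2.577 -0.13
v -2.2 2.343 -0.295
v -1.918 2.245 -0.553
v -1.675 2.298 -0.859
v -1.513 2.494 -1.162
v -1.46 2.799 -1.407
f 2 1 4
f 2 4 3
f 4 1 5
f 4 5 3
f 5 1 6
f 5 6 3
f 6 1 7
f 6 7 3
f 7 1 8
f 7 8 3
f 8 1 9
f 8 9 3
f 9 1 10
f 9 10 3
f 10 1 11
f 10 11 3
f 11 1 12
f 11 12 3
f 12 1 13
f 12 13 3
f 13 1 14
f 13 14 3
f 14 1 15
f 14 15 3
f 15 1 16
f 15 16 3
f 16 1 17
f 16 17 3
f 17 1 2
f 17 2 3
f 18 55 34
f 55 29 58
f 34 58 23
f 55 58 34
f 18 34 30
f 34 23 35
f 30 35 19
f 34 35 30
f 18 30 39
f 30 19 40
f 39 40 25
f 30 40 39
f 18 39 51
f 39 25 54
f 51 54 28
f 39 54 51
f 18 51 55
f 51 28 59
f 55 59 29
f 51 59 55
f 19 35 46
f 35 23 49
f 46 49 27
f 35 49 46
f 23 58 36
f 58 29 57
f 36 57 22
f 58 57 36
f 29 59 56
f 59 28 52
f 56 52 20
f 59 52 56
f 28 54 53
f 54 25 41
f 53 41 24
f 54 41 53
f 25 40 45
f 40 19 42
f 45 42 26
f 40 42 45
f 21 47 33
f 47 27 48
f 33 48 22
f 47 48 33
f 21 33 31
f 33 22 32
f 31 32 20
f 33 32 31
f 21 31 38
f 31 20 37
f 38 37 24
f 31 37 38
f 21 38 43
f 38 24 44
f 43 44 26
f 38 44 43
f 21 43 47
f 43 26 50
f 47 50 27
f 43 50 47
f 22 48 36
f 48 27 49
f 36 49 23
f 48 49 36
f 20 32 56
f 32 22 57
f 56 57 29
f 32 57 56
f 24 37 53
f 37 20 52
f 53 52 28
f 37 52 53
f 26 44 45
f 44 24 41
f 45 41 25
f 44 41 45
f 27 50 46
f 50 26 42
f 46 42 19
f 50 42 46
f 61 63 60
f 64 61 60
f 60 63 62
f 62 64 60
f 61 67 63
f 65 61 64
f 65 67 61
f 63 67 62
f 66 64 62
f 62 67 66
f 66 65 64
f 67 65 66
f 69 68 71
f 69 71 70
f 71 68 72
f 71 72 70
f 72 68 73
f 72 73 70
f 73 68 74
f 73 74 70
f 74 68 75
f 74 75 70
f 75 68 76
f 75 76 70
f 76 68 77
f 76 77 70
f 77 68 78
f 77 78 70
f 78 68 79
f 78 79 70
f 79 68 80
f 79 80 70
f 80 68 81
f 80 81 70
f 81 68 82
f 81 82 70
f 82 68 83
f 82 83 70
f 83 68 84
f 83 84 70
f 84 68 69
f 84 69 70



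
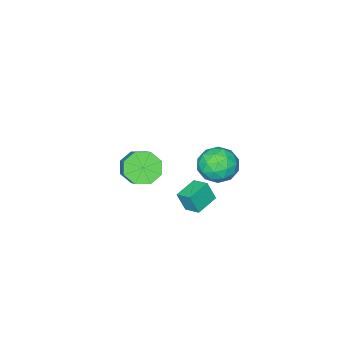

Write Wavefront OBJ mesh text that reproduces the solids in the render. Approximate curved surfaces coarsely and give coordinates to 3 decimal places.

v -2.961 3.071 1.311
v -2.182 3.619 1.576
v -2.138 1.741 1.644
v -1.359 2.289 1.909
v -2.176 2.29 2.465
v -2.685 3.112 2.259
v -1.635 2.248 0.961
v -2.144 3.07 0.755
v -1.363 3.11 1.359
v -1.697 3.136 2.289
v -2.623 2.224 0.931
v -2.957 2.25 1.861
v -2.643 3.462 1.414
v -1.677 1.898 1.806
v -2.157 1.899 2.133
v -1.699 2.221 2.288
v -2.939 3.164 1.816
v -2.481 3.486 1.971
v -2.478 2.705 2.494
v -1.839 1.874 1.249
v -1.381 2.196 1.404
v -2.621 3.139 0.932
v -2.163 3.461 1.087
v -1.842 2.655 0.726
v -1.704 3.485 1.442
v -1.221 2.703 1.638
v -1.383 2.679 1.081
v -1.682 3.162 0.96
v -1.901 3.5 1.989
v -1.417 2.718 2.185
v -1.897 2.719 2.512
v -2.196 3.202 2.391
v -1.419 3.201 1.862
v -2.903 2.642 1.035
v -2.419 1.86 1.231
v -2.124 2.158 0.829
v -2.423 2.641 0.708
v -3.099 2.657 1.582
v -2.616 1.875 1.778
v -2.638 2.198 2.26
v -2.937 2.681 2.139
v -2.901 2.159 1.358
v -2.77 -3.171 -2.623
v -2.114 -2.982 -3.269
v -1.174 -1.641 -1.923
v -1.83 -1.829 -1.277
v -2.68 -2.54 -3.314
v -1.74 -1.199 -1.968
v -3.299 -2.468 -2.954
v -2.359 -1.126 -1.609
v -3.608 -2.807 -2.4
v -2.668 -1.466 -1.054
v -3.426 -3.359 -1.977
v -2.486 -2.018 -0.631
v -2.86 -3.801 -1.932
v -1.92 -2.46 -0.586
v -2.241 -3.874 -2.291
v -1.301 -2.532 -0.946
v -1.932 -3.534 -2.846
v -0.992 -2.193 -1.5
v -3.07 0.785 -2.283
v -2.85 0.45 -1.312
v -3.112 1.613 -1.988
v -2.892 1.278 -1.017
v -1.888 0.922 -2.503
v -1.668 0.587 -1.532
v -1.93 1.75 -2.208
v -1.71 1.415 -1.237
f 1 38 17
f 38 12 41
f 17 41 6
f 38 41 17
f 1 17 13
f 17 6 18
f 13 18 2
f 17 18 13
f 1 13 22
f 13 2 23
f 22 23 8
f 13 23 22
f 1 22 34
f 22 8 37
f 34 37 11
f 22 37 34
f 1 34 38
f 34 11 42
f 38 42 12
f 34 42 38
f 2 18 29
f 18 6 32
f 29 32 10
f 18 32 29
f 6 41 19
f 41 12 40
f 19 40 5
f 41 40 19
f 12 42 39
f 42 11 35
f 39 35 3
f 42 35 39
f 11 37 36
f 37 8 24
f 36 24 7
f 37 24 36
f 8 23 28
f 23 2 25
f 28 25 9
f 23 25 28
f 4 30 16
f 30 10 31
f 16 31 5
f 30 31 16
f 4 16 14
f 16 5 15
f 14 15 3
f 16 15 14
f 4 14 21
f 14 3 20
f 21 20 7
f 14 20 21
f 4 21 26
f 21 7 27
f 26 27 9
f 21 27 26
f 4 26 30
f 26 9 33
f 30 33 10
f 26 33 30
f 5 31 19
f 31 10 32
f 19 32 6
f 31 32 19
f 3 15 39
f 15 5 40
f 39 40 12
f 15 40 39
f 7 20 36
f 20 3 35
f 36 35 11
f 20 35 36
f 9 27 28
f 27 7 24
f 28 24 8
f 27 24 28
f 10 33 29
f 33 9 25
f 29 25 2
f 33 25 29
f 44 43 47
f 44 47 45
f 45 47 48
f 45 48 46
f 47 43 49
f 47 49 48
f 48 49 50
f 48 50 46
f 49 43 51
f 49 51 50
f 50 51 52
f 50 52 46
f 51 43 53
f 51 53 52
f 52 53 54
f 52 54 46
f 53 43 55
f 53 55 54
f 54 55 56
f 54 56 46
f 55 43 57
f 55 57 56
f 56 57 58
f 56 58 46
f 57 43 59
f 57 59 58
f 58 59 60
f 58 60 46
f 59 43 44
f 59 44 60
f 60 44 45
f 60 45 46
f 62 64 61
f 65 62 61
f 61 64 63
f 63 65 61
f 62 68 64
f 66 62 65
f 66 68 62
f 64 68 63
f 67 65 63
f 63 68 67
f 67 66 65
f 68 66 67



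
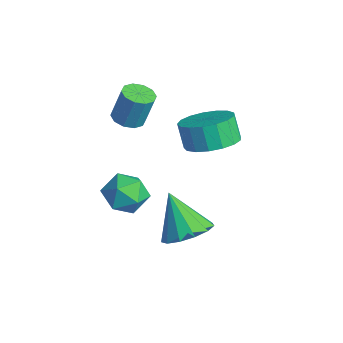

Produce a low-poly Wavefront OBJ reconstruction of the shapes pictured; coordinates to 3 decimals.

v -3.17 2.06 -0.532
v -2.684 1.676 -0.498
v -2.504 2.016 0.785
v -2.99 2.4 0.752
v -2.556 2.02 -0.607
v -2.376 2.36 0.676
v -2.662 2.38 -0.688
v -2.482 2.719 0.596
v -2.962 2.617 -0.708
v -2.782 2.957 0.575
v -3.342 2.642 -0.662
v -3.162 2.981 0.622
v -3.656 2.444 -0.565
v -3.476 2.784 0.718
v -3.784 2.1 -0.456
v -3.604 2.44 0.827
v -3.678 1.741 -0.376
v -3.498 2.08 0.908
v -3.378 1.503 -0.355
v -3.198 1.843 0.928
v -2.998 1.479 -0.402
v -2.818 1.818 0.882
v -2.311 2.126 -3.289
v -1.686 1.735 -3.848
v -3.414 1.565 -4.132
v -2.789 1.174 -4.691
v -2.9 0.859 -3.828
v -2.218 1.205 -3.307
v -2.882 2.095 -4.673
v -2.2 2.441 -4.152
v -2.038 1.715 -4.703
v -2.05 0.952 -4.181
v -3.05 2.348 -3.799
v -3.062 1.585 -3.277
v -0.57 3.99 -0.585
v 0.315 3.924 -0.17
v -0.125 3.885 0.761
v -1.01 3.95 0.345
v 0.234 4.386 -0.188
v -0.206 4.346 0.742
v -0.032 4.757 -0.298
v -0.472 4.717 0.632
v -0.42 4.952 -0.474
v -0.86 4.912 0.457
v -0.843 4.927 -0.675
v -1.283 4.887 0.256
v -1.204 4.687 -0.855
v -1.644 4.647 0.075
v -1.419 4.287 -0.974
v -1.859 4.248 -0.043
v -1.44 3.82 -1.004
v -1.88 3.78 -0.073
v -1.261 3.391 -0.938
v -1.701 3.351 -0.007
v -0.924 3.099 -0.791
v -1.364 3.06 0.14
v -0.506 3.012 -0.597
v -0.946 2.972 0.334
v -0.103 3.148 -0.4
v -0.543 3.109 0.53
v 0.194 3.478 -0.246
v -0.246 3.438 0.684
v 0.742 2.465 -3.735
v 1.537 2.353 -3.227
v -0.222 2.215 -2.285
v 1.421 2.876 -3.213
v 1.09 3.268 -3.366
v 0.649 3.405 -3.635
v 0.237 3.244 -3.937
v -0.015 2.836 -4.174
v -0.026 2.31 -4.273
v 0.207 1.833 -4.2
v 0.609 1.557 -3.98
v 1.054 1.569 -3.683
v 1.4 1.866 -3.402
f 2 1 5
f 2 5 3
f 3 5 6
f 3 6 4
f 5 1 7
f 5 7 6
f 6 7 8
f 6 8 4
f 7 1 9
f 7 9 8
f 8 9 10
f 8 10 4
f 9 1 11
f 9 11 10
f 10 11 12
f 10 12 4
f 11 1 13
f 11 13 12
f 12 13 14
f 12 14 4
f 13 1 15
f 13 15 14
f 14 15 16
f 14 16 4
f 15 1 17
f 15 17 16
f 16 17 18
f 16 18 4
f 17 1 19
f 17 19 18
f 18 19 20
f 18 20 4
f 19 1 21
f 19 21 20
f 20 21 22
f 20 22 4
f 21 1 2
f 21 2 22
f 22 2 3
f 22 3 4
f 23 34 28
f 23 28 24
f 23 24 30
f 23 30 33
f 23 33 34
f 24 28 32
f 28 34 27
f 34 33 25
f 33 30 29
f 30 24 31
f 26 32 27
f 26 27 25
f 26 25 29
f 26 29 31
f 26 31 32
f 27 32 28
f 25 27 34
f 29 25 33
f 31 29 30
f 32 31 24
f 36 35 39
f 36 39 37
f 37 39 40
f 37 40 38
f 39 35 41
f 39 41 40
f 40 41 42
f 40 42 38
f 41 35 43
f 41 43 42
f 42 43 44
f 42 44 38
f 43 35 45
f 43 45 44
f 44 45 46
f 44 46 38
f 45 35 47
f 45 47 46
f 46 47 48
f 46 48 38
f 47 35 49
f 47 49 48
f 48 49 50
f 48 50 38
f 49 35 51
f 49 51 50
f 50 51 52
f 50 52 38
f 51 35 53
f 51 53 52
f 52 53 54
f 52 54 38
f 53 35 55
f 53 55 54
f 54 55 56
f 54 56 38
f 55 35 57
f 55 57 56
f 56 57 58
f 56 58 38
f 57 35 59
f 57 59 58
f 58 59 60
f 58 60 38
f 59 35 61
f 59 61 60
f 60 61 62
f 60 62 38
f 61 35 36
f 61 36 62
f 62 36 37
f 62 37 38
f 64 63 66
f 64 66 65
f 66 63 67
f 66 67 65
f 67 63 68
f 67 68 65
f 68 63 69
f 68 69 65
f 69 63 70
f 69 70 65
f 70 63 71
f 70 71 65
f 71 63 72
f 71 72 65
f 72 63 73
f 72 73 65
f 73 63 74
f 73 74 65
f 74 63 75
f 74 75 65
f 75 63 64
f 75 64 65



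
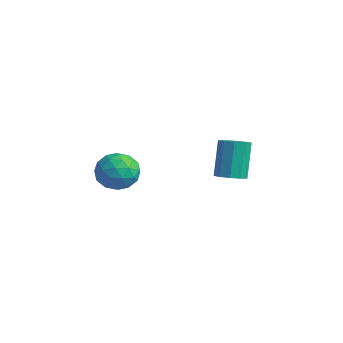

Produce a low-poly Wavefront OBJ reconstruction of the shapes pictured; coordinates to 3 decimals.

v -1.777 1.912 -1.195
v -1.111 2.372 -1.153
v -1.658 2.988 0.757
v -2.323 2.528 0.715
v -1.479 2.65 -1.348
v -2.026 3.266 0.562
v -1.961 2.646 -1.484
v -2.508 3.262 0.426
v -2.372 2.361 -1.51
v -2.919 2.977 0.4
v -2.556 1.905 -1.416
v -3.103 2.521 0.494
v -2.442 1.452 -1.237
v -2.989 2.068 0.673
v -2.074 1.174 -1.042
v -2.621 1.79 0.868
v -1.592 1.178 -0.906
v -2.139 1.794 1.004
v -1.181 1.463 -0.88
v -1.728 2.079 1.03
v -0.997 1.919 -0.974
v -1.544 2.535 0.936
v -3.831 -2.526 -0.068
v -2.883 -2.428 0.511
v -3.477 -4.272 -0.351
v -2.529 -4.174 0.228
v -3.511 -4.102 0.75
v -3.73 -3.023 0.925
v -2.63 -3.677 -0.765
v -2.849 -2.598 -0.59
v -2.141 -3.14 0.08
v -2.686 -3.402 1.016
v -3.674 -3.298 -0.856
v -4.219 -3.56 0.08
v -3.388 -2.324 0.247
v -2.972 -4.376 -0.087
v -3.549 -4.334 0.22
v -2.992 -4.276 0.56
v -3.886 -2.674 0.49
v -3.329 -2.616 0.83
v -3.698 -3.6 0.97
v -3.031 -4.084 -0.67
v -2.474 -4.026 -0.33
v -3.368 -2.424 -0.4
v -2.811 -2.366 -0.06
v -2.662 -3.1 -0.81
v -2.395 -2.685 0.333
v -2.187 -3.711 0.167
v -2.246 -3.419 -0.417
v -2.375 -2.784 -0.314
v -2.715 -2.839 0.884
v -2.507 -3.865 0.717
v -3.084 -3.822 1.024
v -3.213 -3.188 1.127
v -2.279 -3.257 0.63
v -3.853 -2.835 -0.557
v -3.645 -3.861 -0.724
v -3.147 -3.512 -0.967
v -3.276 -2.878 -0.864
v -4.173 -2.989 -0.007
v -3.965 -4.015 -0.173
v -3.985 -3.916 0.474
v -4.114 -3.281 0.577
v -4.081 -3.443 -0.47
f 2 1 5
f 2 5 3
f 3 5 6
f 3 6 4
f 5 1 7
f 5 7 6
f 6 7 8
f 6 8 4
f 7 1 9
f 7 9 8
f 8 9 10
f 8 10 4
f 9 1 11
f 9 11 10
f 10 11 12
f 10 12 4
f 11 1 13
f 11 13 12
f 12 13 14
f 12 14 4
f 13 1 15
f 13 15 14
f 14 15 16
f 14 16 4
f 15 1 17
f 15 17 16
f 16 17 18
f 16 18 4
f 17 1 19
f 17 19 18
f 18 19 20
f 18 20 4
f 19 1 21
f 19 21 20
f 20 21 22
f 20 22 4
f 21 1 2
f 21 2 22
f 22 2 3
f 22 3 4
f 23 60 39
f 60 34 63
f 39 63 28
f 60 63 39
f 23 39 35
f 39 28 40
f 35 40 24
f 39 40 35
f 23 35 44
f 35 24 45
f 44 45 30
f 35 45 44
f 23 44 56
f 44 30 59
f 56 59 33
f 44 59 56
f 23 56 60
f 56 33 64
f 60 64 34
f 56 64 60
f 24 40 51
f 40 28 54
f 51 54 32
f 40 54 51
f 28 63 41
f 63 34 62
f 41 62 27
f 63 62 41
f 34 64 61
f 64 33 57
f 61 57 25
f 64 57 61
f 33 59 58
f 59 30 46
f 58 46 29
f 59 46 58
f 30 45 50
f 45 24 47
f 50 47 31
f 45 47 50
f 26 52 38
f 52 32 53
f 38 53 27
f 52 53 38
f 26 38 36
f 38 27 37
f 36 37 25
f 38 37 36
f 26 36 43
f 36 25 42
f 43 42 29
f 36 42 43
f 26 43 48
f 43 29 49
f 48 49 31
f 43 49 48
f 26 48 52
f 48 31 55
f 52 55 32
f 48 55 52
f 27 53 41
f 53 32 54
f 41 54 28
f 53 54 41
f 25 37 61
f 37 27 62
f 61 62 34
f 37 62 61
f 29 42 58
f 42 25 57
f 58 57 33
f 42 57 58
f 31 49 50
f 49 29 46
f 50 46 30
f 49 46 50
f 32 55 51
f 55 31 47
f 51 47 24
f 55 47 51

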